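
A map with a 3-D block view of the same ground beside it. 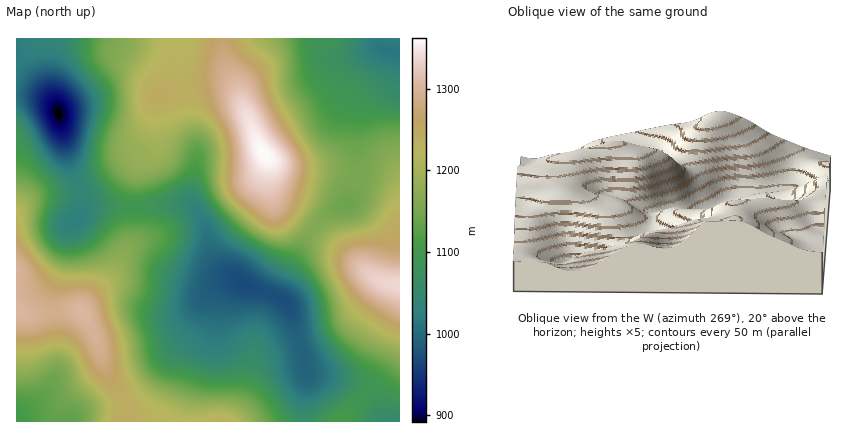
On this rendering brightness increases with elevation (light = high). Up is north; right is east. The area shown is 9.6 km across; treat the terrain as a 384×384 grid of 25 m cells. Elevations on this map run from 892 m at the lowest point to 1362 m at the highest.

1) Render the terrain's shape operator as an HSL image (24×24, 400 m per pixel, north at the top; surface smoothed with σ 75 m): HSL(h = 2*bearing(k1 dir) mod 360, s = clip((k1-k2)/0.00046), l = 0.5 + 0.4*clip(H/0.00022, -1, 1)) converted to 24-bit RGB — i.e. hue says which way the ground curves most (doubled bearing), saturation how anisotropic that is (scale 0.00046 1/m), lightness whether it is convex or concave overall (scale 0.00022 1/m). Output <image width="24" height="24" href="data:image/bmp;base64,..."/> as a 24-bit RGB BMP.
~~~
<image width="24" height="24" href="data:image/bmp;base64,Qk32BgAAAAAAADYAAAAoAAAAGAAAABgAAAABABgAAAAAAMAGAAATCwAAEwsAAAAAAAAAAAAAYX5rfJF2rXx2Oz5mGTs2uMwu4+JvgqB2cIisfrLDW53HU5DJrcjM1q3CwIW4hoKdbH+bIjOWKDeu0J3J6abCzXWjXkKBgGB8UoM9QYxNmlySszKOUC9Ga9YamPNqZNKlYcHZgZ/FY4KpS52mcZqEu2d0yHSCrIOCbnmELTRZKEBOgINT01lq52+QtEC2klaGfaVmMplMJkpaoiedxGqfsfOqkPqjUuKoMJajbVKElG9pWG9eYlpKkWVGxIdMvYdThV9RQC5MNDFDUFMxeVcn2nkgkjpNl0xpsaF5hZRQEh0hIR82yNaP3v3OdudxPZI/ITArM0MwlItMaFlPW05PhmBPw4pHvphVjmRcRzFkVjNiYCw2d1AlxaYld2ZEb4pfrZtcp3NcJSpaHGN2oPGX5PvQncSOXGCENjlgN11fdn5OamFRUltYd2NhuqSDurCSlG6bUyeAYxZsjh1Lt6hQobl8j318eJhfnKa9oZXDMjDSJ6DRmfad1ffLlbW8ek2wXTyRR0yCaHCLemqRXmqIXYmTrLGRvKuUhF6YTRaCXAKH1mO609u8haWTmGmHpXNwmafMlYrOak/dfprQwPK6qOl+b1hBWSUpWT80Q2pJR31uaV+AdnCJXY6LgaF6uKSOiEqONRFTNA1cx4SR5tC2o15xi2hpjamPeJqHaZGlSGbQqLLb7eve2Yl6cCZGdkVGX5N9WpJ7PGleRV1Zd5BlXYltaI1XomM6XRkjJQ4iHBMhubtA4apatWNahbSJhMCtfqVmVM+cG7rqeKTO3LbG9m+52lXEkqKzaYCghGeGU1xxRW51Zo9dc21SYTUpaBwNWh0TLRksKD1OfrVgxMGKtdrCwO3un8DmpeTEivrnAnnrQDqqwU166Dd34XaJvYFydUJPhnlKSnpiSmVzdWZVXzI3WiI0jC08oV5eNV+xG3/bisfW2e7q1vXqnt/kcYzGpfOvOdaIDRQzPSNNoTRs10Vw44uI2naMt1Cms6qLUJyNMERzhDNxbBw3RRQYhmIZZuEUDMSnDK3ufOLo0vLnyuDPoWl2aE9Gz/Q/QVAbFRUeFR4XTjw1tmtp17Wx36zZx53i3szikofFFxKCdQd6rAFXnyda1tWMsP+jALp/AKCXR+u+iNWtuHKd3ix0mkxY96ldZ0UlExggFCkcFzgjZaA0tc5PsqJatHByy5CYzWKqKQAzMwAmqiEtjMa02vHi4/DbOsqvAFA6BYIiO20fRComxjRMwX9/98PR6nnNFRiSLGCPKk9ibn4ro48BcnMASlsCeH4LXR0UMAAzmAeZyt68sPLPtu3E7ezUvZvDKX2bHWBMNEsnHTYlXoNExLB80KOS6rHdaT73RxHeahuGkDI/z4FHz7JmnKg+ZYooGTtDBQAzaG7t4Ovo1+jdocGI2tyAsLiBTmSbLT6BUGCHP3iKPIh5pbp2rcRdl8B7SCe6bgCrvwDLwnylvtLC0MTa2q3dvLHJGG+9ABVCO53Q3tWx36KMxauI2OG0oM+rPVq+Ki+gTm6hUWGTS32IgLdsrNxtXtRvDA1oLwBYzwvn5sPFwtWvloSevY2h2MG5PEyjAA4zMF5lw6BU5NCUzOzN2/Dny9joNyDuXR/WZ1KuXU6UZY6de7F7ofSVTcWEDAMwGAMwf0KT69jL4bSmmmReqaJf0KxuiTBYCQwqHDw0ir1G2Pm8uvm5jteRp4FvRCBhZzN/jGKhVlSthJWukqWkteWxdzZrFwMwEQopSIh1zcSO7HqA0mRos6Vtso5msDabHBB0J2mMat952f/Mp+2SeJ9di0VLRSZQQ0tjbX50XHyCb5+OiqauwnMdQgsaHgopEhshKnUgaYYy1F9B4KeTxraqmpOtdFLCJBjOQX7VsO3D3frRqdCHZWp+k0mScj2LTVFycmxeY4ZWRKRGVo5HllEaSxUqHAwnJjtDSoAtJFkea7dA09+0ysm7n5G0bEW1TDegWbi3n+OX2OucyL9UUmJETEBggUmKd1GFenKHeqF/bI5nd25R0UeHiCqGLyByNE2PeYqaSr2EMu6UkNCQvaeMm3dzXUSKaVCjgLeVkNeI0M2e1oV/j25WLk9VRERndWKCf6GVhqqocnCmem2q1E+ZtFTOKDTVHkPTkqTMvuTYUNW7XpJxuoVpqY52RVOEWluTrMOMg9t2dquIzo2r1pW4QDyXODJjeX9UZrBEUo5Ma1NOdlhClXKOmYexQk3CKkS3gLa8ws2hgmFkXWVTq61hr7iARVWHVU+C0diIqdtnSHFEindMzIZdgD6HUydvrYZblLpJSW09TjA6fVY7"/>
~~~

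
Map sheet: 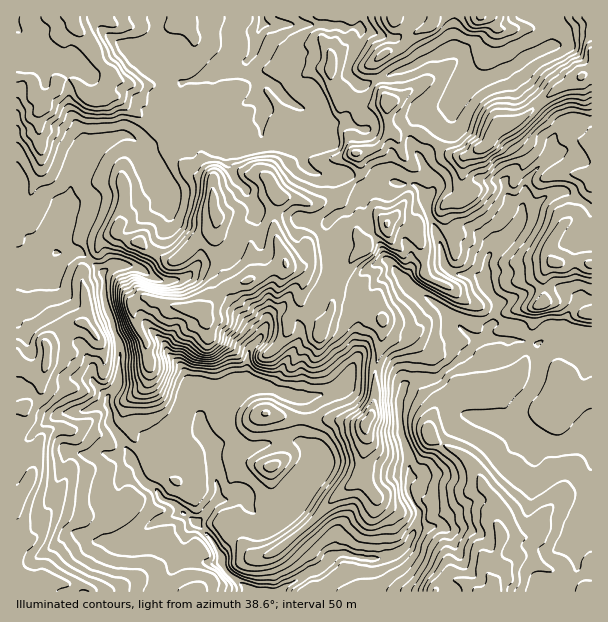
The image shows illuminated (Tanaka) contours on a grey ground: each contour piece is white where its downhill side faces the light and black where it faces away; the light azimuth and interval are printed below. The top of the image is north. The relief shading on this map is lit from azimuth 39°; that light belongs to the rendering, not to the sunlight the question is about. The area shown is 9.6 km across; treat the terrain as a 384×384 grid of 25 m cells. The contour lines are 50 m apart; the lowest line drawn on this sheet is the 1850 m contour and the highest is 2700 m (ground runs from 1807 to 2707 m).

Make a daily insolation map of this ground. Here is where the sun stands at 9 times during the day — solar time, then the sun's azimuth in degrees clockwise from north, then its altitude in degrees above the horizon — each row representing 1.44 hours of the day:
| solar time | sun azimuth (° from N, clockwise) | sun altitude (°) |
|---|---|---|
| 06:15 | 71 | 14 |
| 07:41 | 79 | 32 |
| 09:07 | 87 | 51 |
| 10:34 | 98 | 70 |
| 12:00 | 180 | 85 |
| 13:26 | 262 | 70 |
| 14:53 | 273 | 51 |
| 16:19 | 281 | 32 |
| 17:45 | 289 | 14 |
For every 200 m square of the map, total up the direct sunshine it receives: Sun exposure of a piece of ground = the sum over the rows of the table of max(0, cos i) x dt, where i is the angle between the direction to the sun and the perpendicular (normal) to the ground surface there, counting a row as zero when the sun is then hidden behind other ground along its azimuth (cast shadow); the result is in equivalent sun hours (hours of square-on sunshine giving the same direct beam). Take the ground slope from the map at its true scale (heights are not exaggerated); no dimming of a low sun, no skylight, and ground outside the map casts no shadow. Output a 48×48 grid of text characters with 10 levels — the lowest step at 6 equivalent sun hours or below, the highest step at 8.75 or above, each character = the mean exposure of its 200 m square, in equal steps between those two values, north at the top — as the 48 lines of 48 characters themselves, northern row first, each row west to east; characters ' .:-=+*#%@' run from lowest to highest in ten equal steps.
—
@%%%@%%%%@@@@@@@@@@%####******+%%@%**+-+##@@@%*%
@%%%%%#*=*#%%#%@@@@%%@@@%#%%##**%#--+-:+++*#%%##
@@%%%#%*##%@@%%%@@@%%@@@%%@@###%#+*#%%%###%@%%*+
@@@@@%%%*%@@@@@%%%%@@@@@%#%#*#*=+#%@@@@%%@@@#+=*
@@@@@@@@**%@@@%%@@@@@@%@%##**==*%%@@@@@@@@@%**#@
%@@@%@@@###@@@@@@@@@@@@%#*%%%##%%@%%@@@@@@%##%%*
#@@#+#@@%*##%@@@@@@@@@@%#*#@%##%%##%@@@%%%#*#-:=
*%%+-:-=-*%%@@@@@@@@@@@@%#*#%#***%%@@@#*###*...:
*#+++-..--#@@@@@@@@@@@@@@%*###+#%%@@@%*#@%*:=+*+
*####***###%@@@@@@@@@@@@@@#%%%#%%@@@%#+%#=:-*###
+##*%#%@@@%%@@@@@@@@@@@@@%#*###*#*%%*+*#--+##**%
#+*#%%%@@@@%%@@@@@%#*#@@@%*=*++*#%%%*#=.:=*####%
##*%%%@@@@@%%%@#=*###*#@%#*==****##*++--=+***%@@
%##%%@@%%%@@%##+#***%##%@@@@%%%%#*####*+**++***%
@%#%%%%##%%%%%*=%####%##%@@@%@@@%###%@#**+=++*##
@%%%@%%%#%@#%%*+%%%%##**%%%%@@@%##**#*=*###%%%%#
@%%@@@%#%@%#%%+*%%%@%%#**#%@@#%%##-=--+##%###@@@
%%%@@%%*%%%###+#%#%@@%#%@@@@%#**#%=+%########@%@
@%%%%%%*#%%##*#%%%@@%%#%%%@%%#-**#+=%%##%%%#%%@@
%@@%#**-. -%##%#%@@@@%#%%#%@%+ .***=####%%##@@@@
%%@@%#=-==.-**=*%@@@@%%#%#%%+-=.:*#++*##%%%#%%%%
@@@@%%+*+--+.:*#%@%@%#**##%%#%#+:=%*+*##%%%#=:-:
@@@@%%+--=. -==+@%#+---**%%%@%%++: +*####**###**
@@@@%%: .*%*++*@@#+--:=##@@%@@%##*+.-##**###%%#%
@@@@@%.  =**##%@%*++-=##@@%%%@@#%%%#=-+*#*=  -*@
@@@@@%=  :*===#%#++==:%%%@#%##%#%%%%%%**#*+++=:.
@#%@%**   *-.==#*----:#*##*+=+##%%#%@@%%%%##%@@@
%#%%@#*:  +=  .-:.=. +=++===--#**#%%%%@@@@@@@@@@
@%%#%*+= :+*      . .--++-=-==*=+*%##@@@@@@%@@@@
@%#*#++= -+*::   ::.  ---=++=**++++#%@@@@@%%@@@@
@%#%%*=..=+=-++*+***++-==++#**+**#%%@@@@@@%@@@@@
@@##**-=+*=-=*#%#%%#%%%%%#%%*+=++#@@@@@%%%%@@@@@
@#+==++++=:-+#%%%###%##@@%##=*=+-*@@%@@@@@@@@@@@
%######*#####%%%%%####%%@%%#+#-=.*@%@@@@@@@@@@@@
%#%#%%##*%%%%@@@%%#*++##******=-.=%%@@@@@@@@@@@@
@@**+*#%##@@@@@@@@%#%%%###++**+-:.+%@@@@@@@@@@@@
@@*####%%#%@@@@@%@@@%%%*#%*+##*+-::+#@%@@@@@@@@@
@@*%#%@@%%#@@@@@%%%##%*+#%#*%%#*++***%%%@@@@@@@@
@##%%%%%@%**%@@@#%%#++*##%*#%%##+*#%#%@%%@@@@@@@
%*%%%%%@@@#++#%@##%%%#%%%**##%%*+*%##%%@%@@@@@@@
%#%%%%%@@@%#+=*#*%@@@@@%#**=+##*++%%##%@@%@@@@%@
%%@#%%@@@%%%#*=+#@@@@@%#**:-*#+#*-*%##%@@%@@@%%@
%@%*##%%%%%@@%#**@@@@@#**-+++==*==*####%@%@@%%%@
@@*#%%%%%@@@@@@+-#@@@##+=****+**=+####%%@%@%#%@@
%##%%%@@@@@@@@@%--#@%%++#*+====+*##%##%@@@%%%@@@
%@@%%@@@@@@@@@@#-:*#+==*=+=###%#####%%%@@%%@@@@@
@@@%%%%%@@@@@@@@+   :=--++%@@@@%%#*%@%%@@#%%@%@@
@@@%%%@@@%%@@@@@%*=:.:++%@@@@@@%%**@%%@@%#%%%%@@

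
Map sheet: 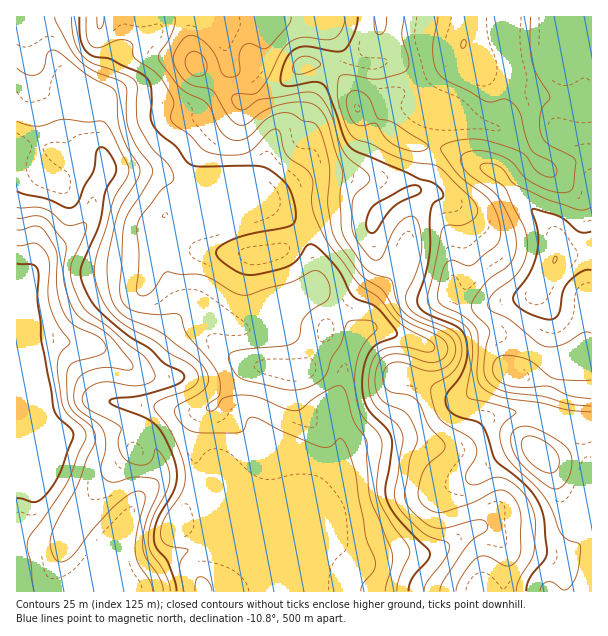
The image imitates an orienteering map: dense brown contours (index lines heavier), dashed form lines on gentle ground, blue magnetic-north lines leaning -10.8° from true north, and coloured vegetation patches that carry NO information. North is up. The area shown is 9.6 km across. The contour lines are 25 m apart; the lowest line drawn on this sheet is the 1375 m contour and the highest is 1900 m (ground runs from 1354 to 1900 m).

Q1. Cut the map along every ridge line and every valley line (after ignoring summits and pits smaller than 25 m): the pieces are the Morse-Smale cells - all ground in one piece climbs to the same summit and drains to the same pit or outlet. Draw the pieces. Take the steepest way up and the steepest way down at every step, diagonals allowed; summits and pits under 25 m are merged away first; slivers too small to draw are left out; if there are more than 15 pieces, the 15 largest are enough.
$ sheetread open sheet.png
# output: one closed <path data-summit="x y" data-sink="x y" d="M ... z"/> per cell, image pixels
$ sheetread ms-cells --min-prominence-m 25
<path data-summit="555 260" data-sink="17 309" d="M591 16l-393 0 25 22 6 28-24 35-8 8-5 1-34-7-59 1-2-3 0-5 9-15 9-24 13-11 22-9 7-7 1-14-142 1 1 575 575-1-1-55-4 0-12 12-11 6-18 0-37-6-20-18-6-2-7 0-29 18-16 7-39 0-24 7-9-1-20-13-21-8-21 0-21 9-6-1 24-10 8-8 10-15 6-19 18-21 4-17 7-8 40-8 29 0 28 8 12 0 9-4 11-15 13-11 23-6 21 2 31 10 28 1z"/><path data-summit="540 453" data-sink="17 309" d="M524 412l-23 2-12 4-13 11-11 15-9 4-12 0-28-8-29 0-40 8-7 8-4 17-18 21-6 19-10 15-8 8-24 10 6 1 21-9 21 0 21 8 20 13 9 1 24-7 39 0 16-7 29-18 7 0 14 8 12 12 37 6 18 0 6-2 17-16 5 0 0-110-28-2z"/><path data-summit="197 65" data-sink="17 309" d="M197 16l-38 0-2 14-7 7-22 9-13 11-9 24-9 15 1 8 60-1 28 7 11-1 27-34 5-9-6-28z"/>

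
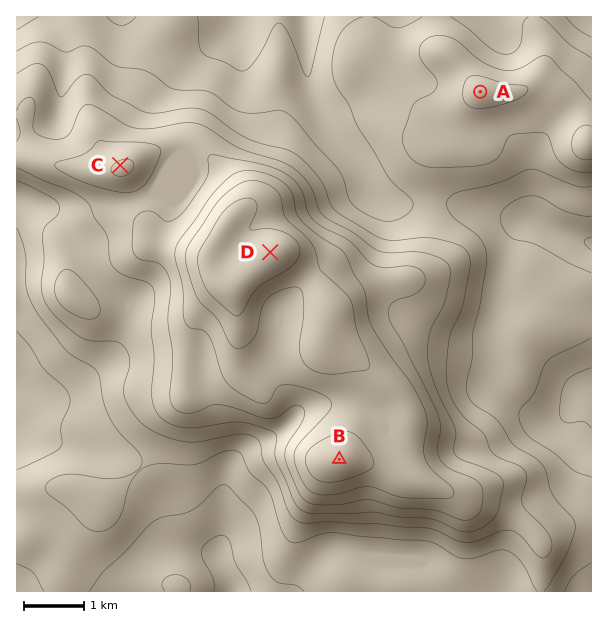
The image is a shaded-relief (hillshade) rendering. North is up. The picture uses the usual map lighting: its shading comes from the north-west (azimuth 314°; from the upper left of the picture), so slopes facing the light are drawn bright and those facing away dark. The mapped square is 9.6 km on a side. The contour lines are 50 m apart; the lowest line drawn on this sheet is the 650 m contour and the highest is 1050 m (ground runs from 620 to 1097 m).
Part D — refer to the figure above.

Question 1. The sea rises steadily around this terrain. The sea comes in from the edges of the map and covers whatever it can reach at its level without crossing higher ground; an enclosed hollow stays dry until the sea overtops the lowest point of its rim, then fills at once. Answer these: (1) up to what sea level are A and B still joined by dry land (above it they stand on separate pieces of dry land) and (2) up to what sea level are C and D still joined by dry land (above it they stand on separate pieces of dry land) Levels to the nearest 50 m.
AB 750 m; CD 900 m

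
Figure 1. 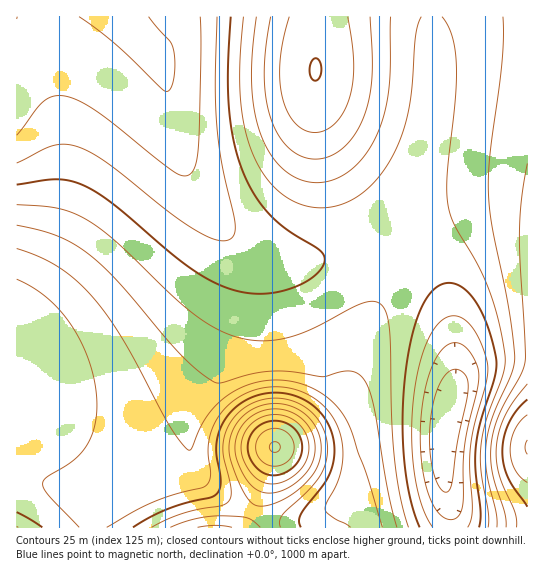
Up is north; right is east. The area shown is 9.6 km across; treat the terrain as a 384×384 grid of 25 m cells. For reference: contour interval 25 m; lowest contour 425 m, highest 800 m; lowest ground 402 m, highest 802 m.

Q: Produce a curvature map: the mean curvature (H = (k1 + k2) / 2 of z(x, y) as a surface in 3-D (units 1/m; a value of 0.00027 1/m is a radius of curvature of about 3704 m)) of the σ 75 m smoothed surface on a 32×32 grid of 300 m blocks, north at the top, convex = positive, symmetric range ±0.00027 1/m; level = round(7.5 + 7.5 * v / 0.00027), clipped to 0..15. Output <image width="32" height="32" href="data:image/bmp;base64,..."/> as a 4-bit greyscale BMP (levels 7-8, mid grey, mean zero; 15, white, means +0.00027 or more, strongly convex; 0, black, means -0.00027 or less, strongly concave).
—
<image width="32" height="32" href="data:image/bmp;base64,Qk12AgAAAAAAAHYAAAAoAAAAIAAAACAAAAABAAQAAAAAAAACAAATCwAAEwsAABAAAAAAAAAAAAAAABEREQAiIiIAMzMzAERERABVVVUAZmZmAHd3dwCIiIgAmZmZAKqqqgC7u7sAzMzMAN3d3QDu7u4A////AGZmZFVniZdVREaJmYZCNXdmZ3dUVmdEVmUzeZmFITeZZ3d3dlRTJYqoZFmZhRFYu3d3eIh2USe97KZImYUBat14iIiIh2Nq///IV5mFAmvuiIiIiIdje///2FaZhQFa74iIiIiIc2rv/7dHmYYASd6IiIiIiHRHrNuFSJmGIDe8iIiIiIh2NGiHU2mZhkAlmoiIiIiId2Q0QzaJmYdTJHiIiIiIh3d3ZVV4iJmHVERniIiIiId3d3d3eIiZh1VWeIiIiIiHd3d3d3iImYdlVoiIiIiIh3d3d3d4iImHZmeIiIiIiHd3d3d3d4iIiHZniIiIiIh3d3d3d3d4iIh2Z4iIiIiId3d3Znd3d4iId3eIiIiIh3d3dmd3d3d4iHd3iIiIiId3d2Z3d3d3d4h3d4iIiIiHd3Znd3iHd3d4d3eIeIiIh3d2Z3iIiHd3Z3d3iHiIiHd3Zmd4iIiHd2d3d4h4iIh3d2Z3iImYiHdmd3iIeIiId3Zmd4iZmYh3Znd4iIiIh3d2ZneJmZmYh2Z3eIiIiId3dmZ3iZmZmIdmZ3iIiIiHd3Zmd4maqZiHdmd3iIiId3d2ZneJmqmYh3Znd3iIiHd3dmZ3iZmpmIdmZ3d4iIh3d3Zmd4mZmZiHZmd3d4iHd3d3ZneJmZmYd2Znd3eIh3d3d2Z3iJmZiHdmZ3d3"/>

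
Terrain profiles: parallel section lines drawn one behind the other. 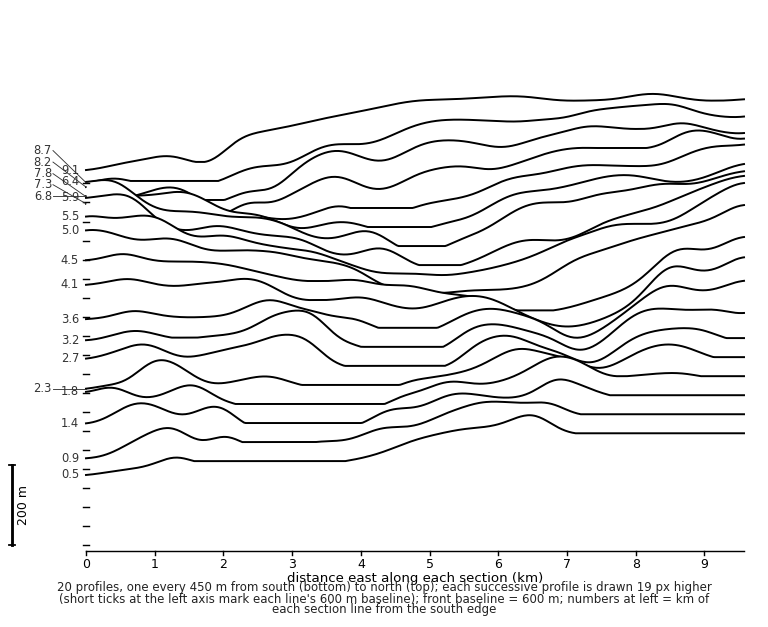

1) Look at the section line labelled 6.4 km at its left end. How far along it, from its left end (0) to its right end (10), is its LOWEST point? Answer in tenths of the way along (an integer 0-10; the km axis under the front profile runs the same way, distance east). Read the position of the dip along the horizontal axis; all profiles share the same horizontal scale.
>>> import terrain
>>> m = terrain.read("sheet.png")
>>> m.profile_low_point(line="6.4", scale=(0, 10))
5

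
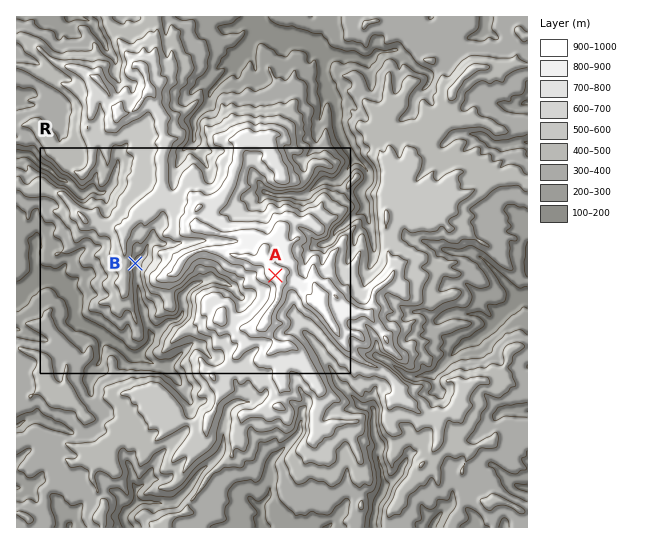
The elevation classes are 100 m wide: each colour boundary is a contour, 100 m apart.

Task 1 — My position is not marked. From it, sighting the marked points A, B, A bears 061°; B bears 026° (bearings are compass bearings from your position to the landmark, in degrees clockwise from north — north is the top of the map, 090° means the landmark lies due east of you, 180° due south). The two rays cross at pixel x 75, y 386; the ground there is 380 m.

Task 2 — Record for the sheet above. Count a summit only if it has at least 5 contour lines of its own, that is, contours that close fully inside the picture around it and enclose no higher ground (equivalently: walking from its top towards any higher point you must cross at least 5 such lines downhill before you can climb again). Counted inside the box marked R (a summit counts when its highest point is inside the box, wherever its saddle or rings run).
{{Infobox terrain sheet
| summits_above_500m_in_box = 1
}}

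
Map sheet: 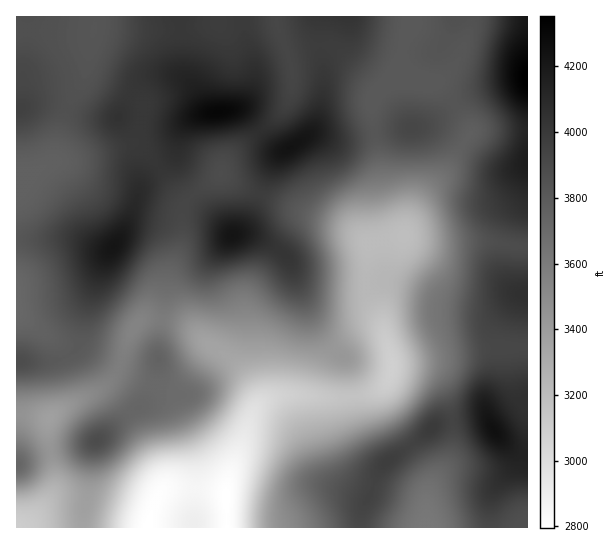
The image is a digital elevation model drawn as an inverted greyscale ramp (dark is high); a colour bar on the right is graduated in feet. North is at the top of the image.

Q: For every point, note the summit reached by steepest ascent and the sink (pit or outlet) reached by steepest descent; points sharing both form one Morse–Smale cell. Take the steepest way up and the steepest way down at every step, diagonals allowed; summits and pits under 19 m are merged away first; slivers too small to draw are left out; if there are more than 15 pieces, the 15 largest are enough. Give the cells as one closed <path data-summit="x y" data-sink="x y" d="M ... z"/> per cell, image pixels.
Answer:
<path data-summit="218 113" data-sink="226 498" d="M410 16l-315 0-8 54-19 39 27 8 32 0 32 7 16 0 18-7-10 10-10 28-14 12 22 32 2 8 7-10 31-23 3-11 11-12 46-38 11-22 0-22-5-17 2 1 28-8 13 0 32 26 19 18 19-14 1-24 10-26z"/><path data-summit="233 235" data-sink="226 498" d="M222 175l-24 16-15 16-2 38-12 32 2 24 36 43 20 12 16 15 12 20 2 16 6-6 15-5 33 0 8-6 6-24 10-16-19-23-24-60 11 12 14 4 49 2 3-42-23-16-37-12-47-19-24-11z"/><path data-summit="527 78" data-sink="226 498" d="M527 16l-116 1 0 8-10 26-1 24 17 6 16 2 8 4 22 28 8 19-24 37-16 16-12 16-14 27-1 5 2 2 25 6 60-2 26 6 11-1z"/><path data-summit="97 441" data-sink="226 498" d="M157 319l-15 1-9 9-6 13-7 23 14 6 12 1 4-1 8-11-1 13-4 13-9 17-21 14-30 29-5 49-5 22 0 11 64 0 2-11 8-20 8-8 5-1 23 0 34 5 2-19 27-68-1-15-12-20-16-15-20-12-20-17z"/><path data-summit="290 147" data-sink="226 498" d="M330 45l-20 2-22 7 4 15 0 22-5 14-16 18-43 35-5 8-2 8 17 11 24 11 47 19 37 12 21 16 36-7-10-17-12-36-1-21-8-41 0-19 8-13-38-36z"/><path data-summit="494 430" data-sink="226 498" d="M299 395l-30 4-10 5-6 7-26 74-2 14 2 29 133-1 3-20 9-16 8-22 5-6-3 0-9-9-12-21-6-20-2-16-35 0z"/><path data-summit="494 430" data-sink="426 527" d="M485 417l-12 0-36 7-22 19-26 17-9 9-8 22-9 16-3 20 167 1 1-71-18-9-13-13-8-14z"/><path data-summit="114 246" data-sink="226 498" d="M158 168l-15 14-12 35-11 21-13 17-7 14-17 54 0 23 15 10 21 9 10-30 4-6 12-10 32 4 20 10-22-26-6-10 0-20 10-23 4-17 0-35z"/><path data-summit="114 246" data-sink="17 183" d="M137 144l-8 0-55 16-19 1-38 20-1 57 18 2 37-1 30 10 12-1 18-31 12-35 14-13-4-8z"/><path data-summit="527 294" data-sink="226 498" d="M405 236l-36 7-2 22 0 20 15-4 12 0 32 11 17 9 30 6 14 0 23-11 11-1-9 10-13 24-3 17 2 2 30-1-1-100-10 0-26-6-60 2-18-3z"/><path data-summit="494 430" data-sink="391 369" d="M497 348l-44 4-59 11-3 14-9 11-11 5-18 5 6 28 14 28 9 9 4 0 29-20 22-19 36-7 14 2-2-17 12-31z"/><path data-summit="411 127" data-sink="226 498" d="M401 76l-15 8-13 14-1 23 8 41 3 28 10 29 10 16 16-32 12-16 16-16 24-40-11-20-19-24-8-4-16-2z"/><path data-summit="114 246" data-sink="17 310" d="M71 239l-55 0 0 75 39 27 11 15 4-1 9-10 5-30 7-21 9-25 11-19-10-1z"/><path data-summit="527 294" data-sink="391 369" d="M394 281l-12 0-15 5 2 13 14 23 10 42 60-12 44-4 2-19 16-28 6-6-11 1-23 11-14 0-30-6-17-9z"/><path data-summit="21 109" data-sink="226 498" d="M94 16l-78 1 1 92 18-6 15 0 18 4 19-37 8-43z"/>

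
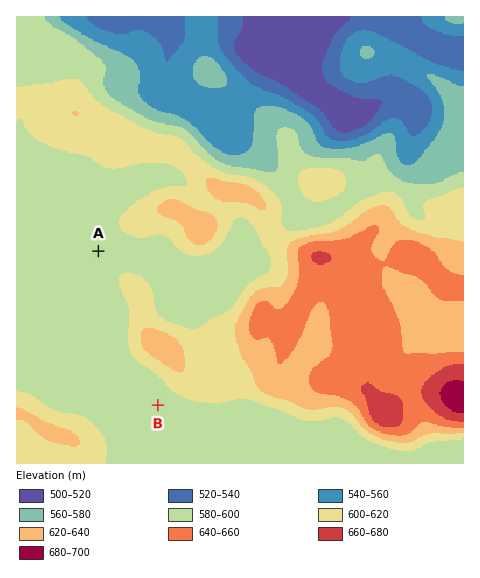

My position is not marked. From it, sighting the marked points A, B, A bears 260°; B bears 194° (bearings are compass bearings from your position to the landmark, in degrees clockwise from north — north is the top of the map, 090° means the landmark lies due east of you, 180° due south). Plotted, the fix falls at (201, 233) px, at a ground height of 635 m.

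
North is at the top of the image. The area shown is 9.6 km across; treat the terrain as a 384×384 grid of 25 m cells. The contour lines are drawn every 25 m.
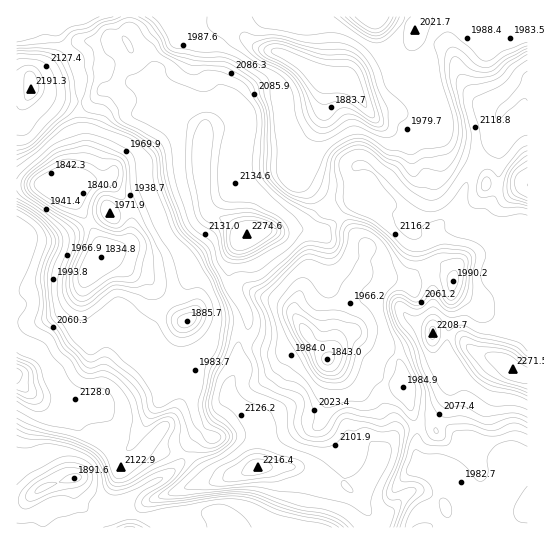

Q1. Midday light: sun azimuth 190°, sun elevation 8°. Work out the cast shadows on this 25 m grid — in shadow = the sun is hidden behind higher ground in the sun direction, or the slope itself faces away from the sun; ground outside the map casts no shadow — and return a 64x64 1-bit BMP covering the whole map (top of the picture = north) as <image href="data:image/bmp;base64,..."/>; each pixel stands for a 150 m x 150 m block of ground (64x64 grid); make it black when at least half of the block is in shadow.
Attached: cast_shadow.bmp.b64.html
<image width="64" height="64" href="data:image/bmp;base64,Qk0+AgAAAAAAAD4AAAAoAAAAQAAAAEAAAAABAAEAAAAAAAACAAATCwAAEwsAAAIAAAAAAAAA////AAAAAAAAH4AAAAAAAAAPAAAAAAAAAAYAAAAAAAB4AAAAAAMAAD4A4AAAAwAAH4B4AAAA4AABADwAAADgAAAAHiAAAGAAAAAH//AAAAAAAAP/8AAAAAAAAf/+AAAAAAAB4z8EAAAAAMGAHx8AAAAA8AAef8AAAAD4AAL/wAAAAHgAAP+AAAAAeAPg+YAAAAc4A/nwAAAA/xAB/8AAAED/AAH/gAAA4f8AQM+AAAPj/gBAD4AAB+f8AAAfAAB/5/gMADwAAP9/gB4AOAAB/38AHgBwAAn/H4AGAWAAH/8PwAADAAB//g/gAAcAAf+AD/8AAAAB/wAH/wAAAAH/AAP/AAAAAc8AAf4AAAAABgAAHgAAAAAAAAAMAAAAAAAAAAAAAAAAAAAMAAAAAAAAAB8AAADAAAAAf4AAH8cAAAD/gAB/3wAAB/+IAH/8ABAH/zgAP/wAeCf/OAAf/ADgJ384AA/4AOADfhgAA/gDwAF8AAAD8AfAAAAAAAHgj9gAAAAAAeH/3AAAAAAA4f/AAAAAAADH/4AAAAAAAM//AAAAAAEAD/8AAAAAAYMP/gAAAAAABw78AAAAAAAHHfgAAAAAAA88eABwAAAEP3hwAPhmAAf/+AAA+PwAP//wAAD//AB///AAAf/8AH//wAAB//2A//4AAAAH//D++AAAAAN9//hgAAAAAQ=="/>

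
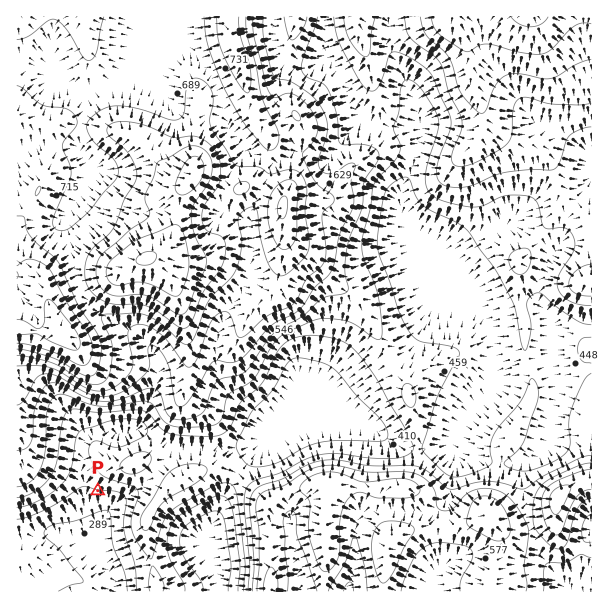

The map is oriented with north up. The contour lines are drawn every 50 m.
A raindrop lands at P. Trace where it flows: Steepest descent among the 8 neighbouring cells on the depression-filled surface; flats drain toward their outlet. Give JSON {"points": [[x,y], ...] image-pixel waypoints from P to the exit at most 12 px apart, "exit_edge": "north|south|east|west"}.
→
{"points": [[98, 491], [98, 503], [98, 515], [98, 527], [92, 539], [90, 551], [101, 563], [111, 575], [114, 587], [114, 591]], "exit_edge": "south"}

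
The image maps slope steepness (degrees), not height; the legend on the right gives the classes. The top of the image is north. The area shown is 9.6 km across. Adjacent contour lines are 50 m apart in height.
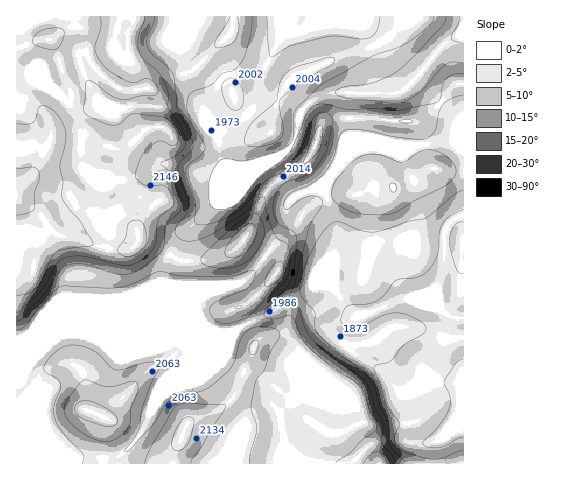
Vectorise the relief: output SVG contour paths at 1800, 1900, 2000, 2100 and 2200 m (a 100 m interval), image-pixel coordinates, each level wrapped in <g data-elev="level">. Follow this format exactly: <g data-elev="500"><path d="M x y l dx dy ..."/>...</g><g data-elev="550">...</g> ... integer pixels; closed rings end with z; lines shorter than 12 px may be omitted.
<g data-elev="1800"><path d="M463 437l-4 1-13 8-7 2-11-1-5-3 16-18 9-14 2-13-6-15 0-3 11-17 8-5"/></g><g data-elev="1900"><path d="M406 463l-17-19-1-21-8-16-6-19-4-9-9-10-34-26-10-11-3-7 1-13-10-11-5-8 1-15 5-15 12-23 7-10 8-7 8-1 24 10 14-1 30-10 17-3 29-24 8-4"/><path d="M463 63l-10-1-7 2-24 26-13 9-9 4-8 0-43-4-9-3-4-2 1-4 4-2 30-5 25-11 16-14 29-31 4-6 1-4"/></g><g data-elev="2000"><path d="M336 463l1-2 13-8 11-12 13-9 2-4 0-7-7-12-5-17-7-9-23-14-25-22-7-10-10-21-5-1-9 3-7 1-5-1-2-4 4-8 22-23 3-10 4-24 0-11-3-6-13-6-6-9-2-9 2-11 4-8 5-5 24-10 13-14 7-16 5-22-2-6-8-4-8 3-4 7-10 26-4 8-14 15-20 12-24 27-15 9-15 5-10 1-4-2-1-2 1-20-8-22-1-8 3-7 14-11 2-7-11-18-6-13-1-7 1-10 5-7 17-6 12-11 10-3 9-8 4-8 5-16 2-22"/><path d="M390 463l-5-8-8-3-7 3-7 8"/><path d="M392 192l3 0 2-3-1-3-3-3-2 0-1 3z"/><path d="M248 146l8 1 11-2 8-2 5-4 3-9-3-21-1-8 20-17 33-20 3-3-1-2-7-2-27 9-8 3-6 4-6 10-3 18-22 19-6 7-5 13 1 4z"/><path d="M403 123l7 0 2-1-5-3-8 3z"/><path d="M233 110l5 0 4-3 1-12-4-11-4-5-5-1-7 5-1 6 5 15z"/></g><g data-elev="2100"><path d="M191 463l1-4 10-13 9-16 13-19 1-6-38-2-11 3-4 5-20 34-8 18"/><path d="M101 441l8 0 7-2 7-5 5-7 2-6 1-14 7-17 0-5-2-3-5-1-22 6-25-7-4 4-13 16-3 11 5 10 14 12z"/><path d="M250 354l3 1 4-4 2-7-2-4-4 1-3 4-1 4z"/><path d="M17 321l7-4 21-24 15-22 7-6 7-1 10 0 27 9 11 1 10-1 9-4 20-18 3-7 2-19 15-16 1-9-9-21-5-8-7-7 20-12 4-6 0-7-5-14-12-17 0-14-5-16-6-8-13-11-5-7-1-13 7-22"/><path d="M235 308l4 0 3-2-4 0z"/><path d="M265 286l2 1 4-2 10-8 3-8-3-7-4 0-6 7-6 10z"/><path d="M213 267l12 1 11-1 9-5 8-6 8-12 3-9-1-11-5-10-6 0-14 9-35 32-2 4 1 4z"/></g><g data-elev="2200"><path d="M17 296l12-3 9-6 5-9 9-21 3-5 16-4 19-2 2-1 1-2-13-23-10-10-8-13 1-15-3-17 5-19 1-12-2-7-5-10-7-8-10-3-3 2-3 10-3 5-6 1-10 0"/><path d="M123 256l7 0 6-1 9-10 2-6-1-6-2-8-4-4-7-1-5 4-2 13-9 13 2 3z"/><path d="M49 49l6 1 5-4 4-11-1-6-7-1-10 1-7 3-5 4-2 5 2 3z"/></g>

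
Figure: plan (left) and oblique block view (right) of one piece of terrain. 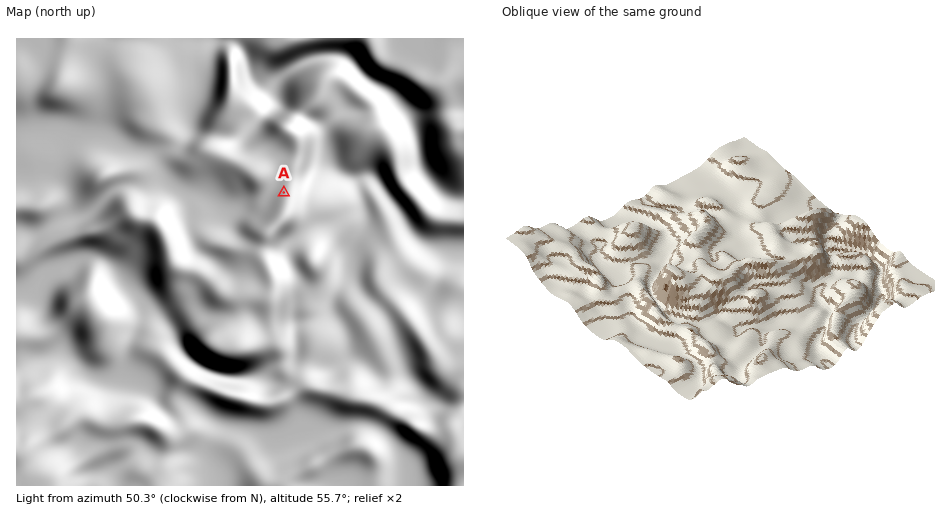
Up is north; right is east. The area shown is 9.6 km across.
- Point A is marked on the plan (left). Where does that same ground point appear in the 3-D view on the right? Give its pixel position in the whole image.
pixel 781 261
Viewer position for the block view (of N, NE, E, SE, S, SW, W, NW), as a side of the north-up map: SE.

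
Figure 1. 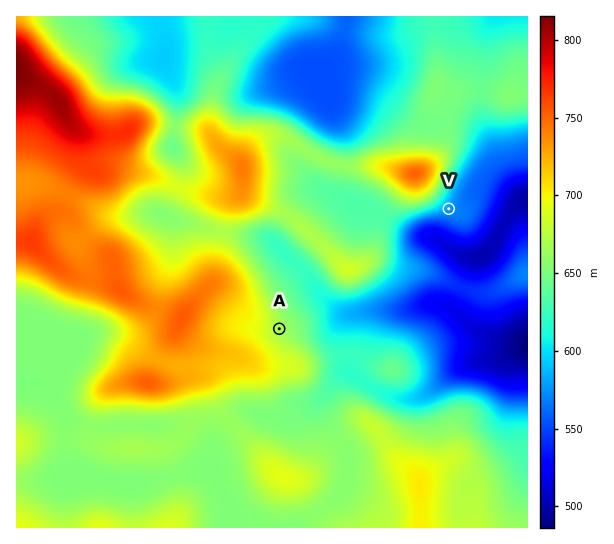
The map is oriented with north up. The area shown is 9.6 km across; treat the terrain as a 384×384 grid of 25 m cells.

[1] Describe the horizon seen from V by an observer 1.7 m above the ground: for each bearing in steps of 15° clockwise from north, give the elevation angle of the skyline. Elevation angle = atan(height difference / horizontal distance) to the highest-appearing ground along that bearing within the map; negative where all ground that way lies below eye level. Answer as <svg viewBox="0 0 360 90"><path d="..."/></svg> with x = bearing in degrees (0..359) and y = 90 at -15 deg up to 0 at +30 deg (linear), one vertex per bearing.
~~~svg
<svg viewBox="0 0 360 90"><path d="M0 49l15 7 15 0 15 4 15 2 15 2 15 0 15 0 15-2 15-1 15 1 15-3 15-2 15 0 15 1 15-1 15-3 15 1 15-5 15-8 15-5 15-2 15 2 15 5"/></svg>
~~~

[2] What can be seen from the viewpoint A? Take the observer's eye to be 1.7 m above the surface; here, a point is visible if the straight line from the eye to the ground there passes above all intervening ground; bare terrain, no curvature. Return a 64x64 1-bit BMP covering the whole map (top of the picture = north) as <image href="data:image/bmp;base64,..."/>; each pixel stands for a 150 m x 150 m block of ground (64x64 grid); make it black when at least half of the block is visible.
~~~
<image width="64" height="64" href="data:image/bmp;base64,Qk0+AgAAAAAAAD4AAAAoAAAAQAAAAEAAAAABAAEAAAAAAAACAAATCwAAEwsAAAIAAAAAAAAA////AAAAAAAAAAAAAAAAAAAAAAAAAAAAAAAAAAAAAAAAAAAAAAAAAAAAAAAAAAAAAAAAAAAAQAAAAAAAAADgAAAAAAAAAOAAAAAAAAAB/AAAAAAAAAH+AAAAAAAAAP8AAAAAAAAA/wAAAAAAAAH/AAAAAAAAH/8AAAAAAAAf/wAAAAAAAAmHgAAAAAAAAAAAAAAAAAAAAAAAAAAAAA4AAAAAAAAAHgAAAAAAAAA/AAAAAAABcH8AAAAAAAfwfwAAAAAAA/B/AAAAAAAB8B+AAAAAAAHwBHB/AAAAAeAAAf0AAAAAAAAD/QAAAAAAfgf/AAAAAAH/n/8AAAAYB////wAAAAAf4Hg/AAAAAB+AAB8AAAAAHwAADwAAAAA+AAAHAAAAADwAAAcAAAAAeAAAAwAAAADwAAADAAAAD+AAAAAAAAA/wAAAAAAAAH8AAAAAAAAADwAAAAAAAAAHAADgAAAAAA+AA+AAAAAABwAPgAAAAAAAABgAAAAAAAAAAAAAAAAAAAAAAAAAAAAAQAAAAAAAAAAAAAAAAAAAAAAAAAAAAAAAAAAAAAAAAAAAAAAAAAAAAAAAAAAAAAAAAAAAAAAAAAAAAAAAAAAAAAAAAAAAAAAAAAAAAAAAAAAAAAAAAAAAAAAAAAAAAAAAAAAAAAAAAAAAAAAAAAAAAAAAAAAAAAAAAAAAAA=="/>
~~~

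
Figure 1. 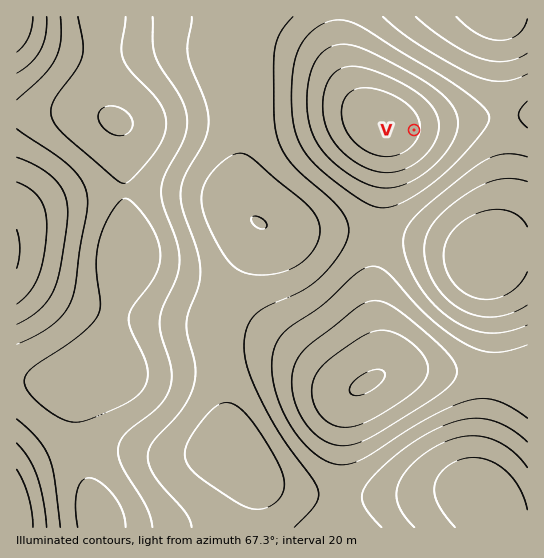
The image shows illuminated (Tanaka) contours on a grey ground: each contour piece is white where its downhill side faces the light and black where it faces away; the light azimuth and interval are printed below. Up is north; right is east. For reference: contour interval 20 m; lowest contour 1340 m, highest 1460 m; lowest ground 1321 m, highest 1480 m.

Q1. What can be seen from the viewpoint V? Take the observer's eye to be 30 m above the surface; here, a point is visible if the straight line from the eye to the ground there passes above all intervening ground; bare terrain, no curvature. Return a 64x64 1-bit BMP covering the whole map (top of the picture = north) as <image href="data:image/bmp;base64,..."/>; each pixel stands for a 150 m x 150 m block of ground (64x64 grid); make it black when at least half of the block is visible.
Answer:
<image width="64" height="64" href="data:image/bmp;base64,Qk0+AgAAAAAAAD4AAAAoAAAAQAAAAEAAAAABAAEAAAAAAAACAAATCwAAEwsAAAIAAAAAAAAA////AAAAAAAAP/+AAAAAAAB//4AAAAAAAH//gAAAAAAAf/+AAAAAAAD//wAAAAAAAP//AAAAAAAB//8AAAAAAAH//wAAAAAAAf/+AAAAAAAB//4AAAAAAAH//gAAAAAAAP//AAAAAAAAf/8AAAAAAAAH/wAAAAAAAAP/gAAAAAAAA/+AAAAAAAAH/8AAAAABAB//wAfwAA8H///gD/4Af////+A/////////8H/////////5////////////////D/////////8D/////////wD/////////AD////////8AH////////wAP////////AAf///////8AB////////wAH////////AAf///////8AB////////wAH////////AAf///////8AB//wB////wAH/8AB////AAf/gAB///8AD/8AAD///wAP/gAAD///AA/8AAAH//8AD/wAAAP//wAP/AAAA///AA/8AAAD//8AD/wAAAP//wAP/AAAB///AA/8AAAH//8AD/wAAA///wAP+AAAD///AB/4AAAP//8AH/gAAA///wA/+AAAD///AD/wAAAP//8AP/AAAA///wA/4AAAD///AD/gAAAP//8AP+AAAB///wA/wAAAP///AD/AAAB///8AP8AAAH///wA/4AAA////AD/gAAD///8AP/AAAf///w=="/>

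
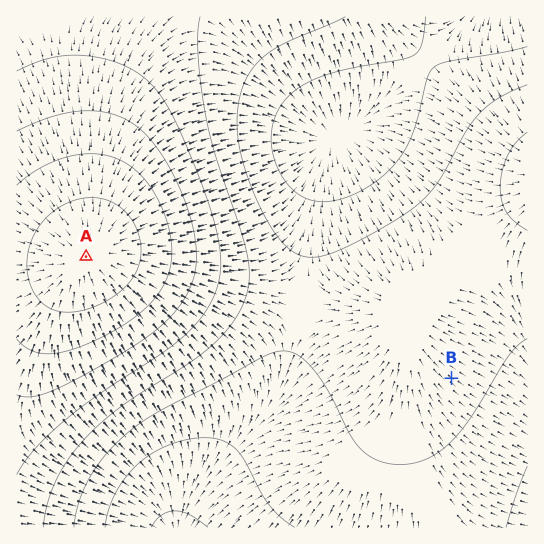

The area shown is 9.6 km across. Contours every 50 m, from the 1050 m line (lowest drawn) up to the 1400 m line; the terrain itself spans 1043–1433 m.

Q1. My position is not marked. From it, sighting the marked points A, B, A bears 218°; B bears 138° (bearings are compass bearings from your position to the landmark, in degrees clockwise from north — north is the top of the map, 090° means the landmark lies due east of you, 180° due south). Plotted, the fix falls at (205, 104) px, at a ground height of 1200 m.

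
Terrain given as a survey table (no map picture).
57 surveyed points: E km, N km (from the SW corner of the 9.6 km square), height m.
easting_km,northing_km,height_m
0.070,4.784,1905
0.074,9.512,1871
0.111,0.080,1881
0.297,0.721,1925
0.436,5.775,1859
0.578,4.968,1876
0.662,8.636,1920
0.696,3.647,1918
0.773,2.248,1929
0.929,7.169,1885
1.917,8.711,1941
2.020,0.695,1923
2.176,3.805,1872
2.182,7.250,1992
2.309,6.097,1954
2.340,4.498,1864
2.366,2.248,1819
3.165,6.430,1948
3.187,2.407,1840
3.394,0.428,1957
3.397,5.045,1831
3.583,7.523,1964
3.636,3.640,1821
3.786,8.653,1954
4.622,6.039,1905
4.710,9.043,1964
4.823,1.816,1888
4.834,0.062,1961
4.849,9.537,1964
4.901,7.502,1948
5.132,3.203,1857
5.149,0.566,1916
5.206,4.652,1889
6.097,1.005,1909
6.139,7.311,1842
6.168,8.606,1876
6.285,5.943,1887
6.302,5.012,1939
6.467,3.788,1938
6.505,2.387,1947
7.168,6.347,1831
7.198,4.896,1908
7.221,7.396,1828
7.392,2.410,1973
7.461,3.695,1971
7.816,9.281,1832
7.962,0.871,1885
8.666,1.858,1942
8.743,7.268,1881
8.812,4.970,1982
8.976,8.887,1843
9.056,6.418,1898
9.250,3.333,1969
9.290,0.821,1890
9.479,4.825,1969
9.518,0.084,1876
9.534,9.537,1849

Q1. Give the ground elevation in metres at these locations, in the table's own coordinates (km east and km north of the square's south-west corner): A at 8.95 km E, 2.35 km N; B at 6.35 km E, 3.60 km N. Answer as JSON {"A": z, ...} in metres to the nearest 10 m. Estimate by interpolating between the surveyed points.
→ {"A": 1970, "B": 1930}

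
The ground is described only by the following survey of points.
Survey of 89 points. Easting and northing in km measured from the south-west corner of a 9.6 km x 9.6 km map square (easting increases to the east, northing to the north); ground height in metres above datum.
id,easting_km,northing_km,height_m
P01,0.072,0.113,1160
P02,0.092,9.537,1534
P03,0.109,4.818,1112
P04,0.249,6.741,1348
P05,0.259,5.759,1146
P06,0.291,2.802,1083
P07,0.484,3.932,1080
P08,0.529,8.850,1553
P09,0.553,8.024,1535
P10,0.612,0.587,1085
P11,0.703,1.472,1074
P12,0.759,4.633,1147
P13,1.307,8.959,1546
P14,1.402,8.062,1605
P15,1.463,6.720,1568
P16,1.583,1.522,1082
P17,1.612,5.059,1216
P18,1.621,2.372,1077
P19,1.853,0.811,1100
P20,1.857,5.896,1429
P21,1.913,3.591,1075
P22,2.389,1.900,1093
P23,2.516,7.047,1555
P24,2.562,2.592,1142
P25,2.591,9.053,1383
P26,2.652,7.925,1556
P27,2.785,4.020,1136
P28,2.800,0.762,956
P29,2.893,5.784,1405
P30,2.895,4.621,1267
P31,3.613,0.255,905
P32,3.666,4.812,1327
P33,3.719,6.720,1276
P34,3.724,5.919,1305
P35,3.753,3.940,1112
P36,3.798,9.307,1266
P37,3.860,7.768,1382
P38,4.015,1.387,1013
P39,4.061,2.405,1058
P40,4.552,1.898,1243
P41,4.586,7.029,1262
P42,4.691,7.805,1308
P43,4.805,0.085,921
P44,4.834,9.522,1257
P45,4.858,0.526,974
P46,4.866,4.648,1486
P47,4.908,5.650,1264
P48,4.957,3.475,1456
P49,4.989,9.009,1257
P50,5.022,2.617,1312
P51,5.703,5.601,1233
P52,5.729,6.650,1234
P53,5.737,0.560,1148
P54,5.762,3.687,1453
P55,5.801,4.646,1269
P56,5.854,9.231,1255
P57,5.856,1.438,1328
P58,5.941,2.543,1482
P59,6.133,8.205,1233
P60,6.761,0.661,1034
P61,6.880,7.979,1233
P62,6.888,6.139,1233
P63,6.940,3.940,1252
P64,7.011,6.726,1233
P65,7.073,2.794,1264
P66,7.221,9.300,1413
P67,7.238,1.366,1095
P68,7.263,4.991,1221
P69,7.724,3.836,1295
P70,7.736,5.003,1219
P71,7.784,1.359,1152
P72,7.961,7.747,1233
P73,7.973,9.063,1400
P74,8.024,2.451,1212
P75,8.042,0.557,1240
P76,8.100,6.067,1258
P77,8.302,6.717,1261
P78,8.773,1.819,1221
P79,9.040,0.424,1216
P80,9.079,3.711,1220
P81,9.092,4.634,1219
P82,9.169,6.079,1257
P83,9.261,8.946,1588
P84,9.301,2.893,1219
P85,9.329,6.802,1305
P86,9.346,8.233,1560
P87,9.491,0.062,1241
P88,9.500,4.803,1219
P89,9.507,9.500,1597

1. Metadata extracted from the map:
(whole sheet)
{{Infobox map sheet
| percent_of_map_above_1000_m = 96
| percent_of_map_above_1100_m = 82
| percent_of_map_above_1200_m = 72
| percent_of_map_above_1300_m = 32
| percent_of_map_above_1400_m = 21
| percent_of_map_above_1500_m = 10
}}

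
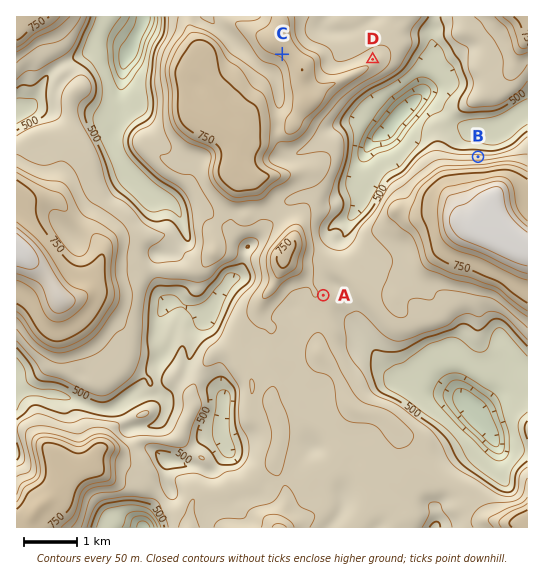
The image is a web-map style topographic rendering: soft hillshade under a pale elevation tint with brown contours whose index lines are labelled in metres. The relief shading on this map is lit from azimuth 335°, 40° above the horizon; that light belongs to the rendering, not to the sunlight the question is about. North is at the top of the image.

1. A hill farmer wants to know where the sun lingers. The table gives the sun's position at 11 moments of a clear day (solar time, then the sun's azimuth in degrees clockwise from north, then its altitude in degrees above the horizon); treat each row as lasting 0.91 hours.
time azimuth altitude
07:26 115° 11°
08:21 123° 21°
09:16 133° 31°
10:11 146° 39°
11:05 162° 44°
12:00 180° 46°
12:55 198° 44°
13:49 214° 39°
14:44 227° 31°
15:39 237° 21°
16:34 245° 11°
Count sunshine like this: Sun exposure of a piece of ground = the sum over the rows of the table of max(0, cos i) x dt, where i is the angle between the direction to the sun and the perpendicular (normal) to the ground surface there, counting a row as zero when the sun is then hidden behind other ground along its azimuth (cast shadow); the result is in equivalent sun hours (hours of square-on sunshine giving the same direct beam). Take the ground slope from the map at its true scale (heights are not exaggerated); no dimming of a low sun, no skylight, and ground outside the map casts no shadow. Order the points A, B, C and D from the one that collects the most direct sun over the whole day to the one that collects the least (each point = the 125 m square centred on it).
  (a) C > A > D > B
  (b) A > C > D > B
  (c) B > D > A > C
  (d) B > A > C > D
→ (a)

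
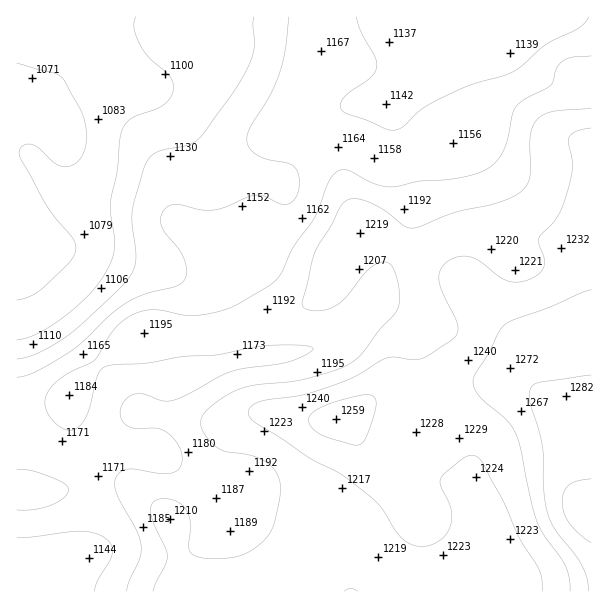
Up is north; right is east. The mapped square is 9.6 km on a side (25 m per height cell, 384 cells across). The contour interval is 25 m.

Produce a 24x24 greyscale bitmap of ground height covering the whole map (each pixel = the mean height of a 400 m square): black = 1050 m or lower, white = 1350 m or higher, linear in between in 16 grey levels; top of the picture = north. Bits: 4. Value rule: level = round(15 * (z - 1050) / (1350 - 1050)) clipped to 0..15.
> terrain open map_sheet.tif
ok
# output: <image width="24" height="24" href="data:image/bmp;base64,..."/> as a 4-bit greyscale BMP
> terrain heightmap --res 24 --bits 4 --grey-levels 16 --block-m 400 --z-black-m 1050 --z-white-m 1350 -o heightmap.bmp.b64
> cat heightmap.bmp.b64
<image width="24" height="24" href="data:image/bmp;base64,Qk2WAQAAAAAAAHYAAAAoAAAAGAAAABgAAAABAAQAAAAAACABAAATCwAAEwsAABAAAAAAAAAAAAAAABEREQAiIiIAMzMzAERERABVVVUAZmZmAHd3dwCIiIgAmZmZAKqqqgC7u7sAzMzMAN3d3QDu7u4A////AFVVZ4iIiImZmZmZm1VVV4h4iIiJmZmZq1VVZ4d3eIiJmZmZvWZmZ4d3eIiJmZmazXZmZ3d3eIiZmZmazWZmZmd3iJmpmZmbzGZmZmeImaqpmZmrzGZmZmeJmaqqmZqrzGZ2ZmZ4iImqmaq7vEVmZmZmZneJmZq7uzNWd3d3dmZ4iZqruyI0Z2Znd3d3iJmqqhEjRVVmZ4h3iZmZqhESNFVmZ4iHiZmZmRESNFVmZniIiIiZmRESNVVVVWiIeIiImREiNFVVVWd3d3d4iRESNERFVWZmZmZ4iRESM0RFVVZVVVZoiRESIzNFVVVVVVZniBESIjNEVVVVVVZmdxESIjM0VWVVREVWZyIiIzM0RWZVRERFZiIiIzM0RWVURERVVQ=="/>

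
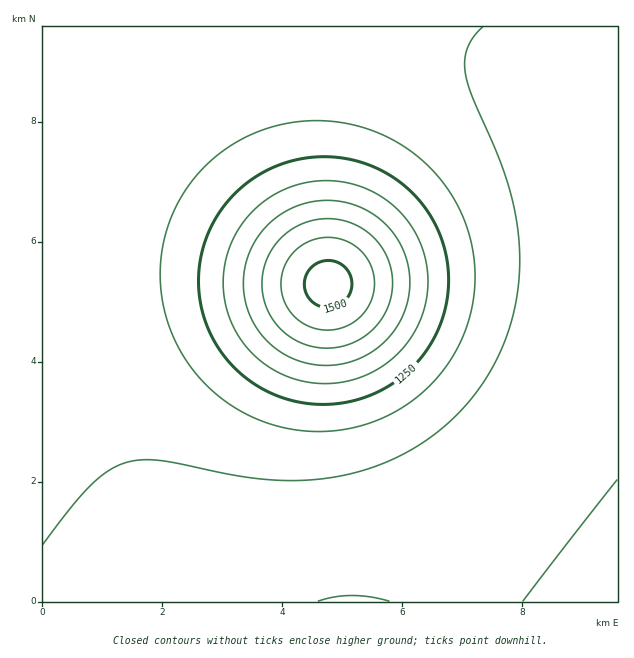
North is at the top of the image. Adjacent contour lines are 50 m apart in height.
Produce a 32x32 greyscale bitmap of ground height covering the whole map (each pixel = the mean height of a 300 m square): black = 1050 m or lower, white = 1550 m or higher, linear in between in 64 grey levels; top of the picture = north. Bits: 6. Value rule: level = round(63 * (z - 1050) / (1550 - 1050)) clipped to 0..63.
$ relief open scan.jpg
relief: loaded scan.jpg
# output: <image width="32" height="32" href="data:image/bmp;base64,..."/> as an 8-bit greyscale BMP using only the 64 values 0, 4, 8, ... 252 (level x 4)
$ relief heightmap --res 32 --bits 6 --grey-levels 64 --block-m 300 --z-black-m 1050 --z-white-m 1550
<image width="32" height="32" href="data:image/bmp;base64,Qk02CAAAAAAAADYEAAAoAAAAIAAAACAAAAABAAgAAAAAAAAEAAATCwAAEwsAAAABAAAAAAAAAAAAAAEBAQACAgIAAwMDAAQEBAAFBQUABgYGAAcHBwAICAgACQkJAAoKCgALCwsADAwMAA0NDQAODg4ADw8PABAQEAAREREAEhISABMTEwAUFBQAFRUVABYWFgAXFxcAGBgYABkZGQAaGhoAGxsbABwcHAAdHR0AHh4eAB8fHwAgICAAISEhACIiIgAjIyMAJCQkACUlJQAmJiYAJycnACgoKAApKSkAKioqACsrKwAsLCwALS0tAC4uLgAvLy8AMDAwADExMQAyMjIAMzMzADQ0NAA1NTUANjY2ADc3NwA4ODgAOTk5ADo6OgA7OzsAPDw8AD09PQA+Pj4APz8/AEBAQABBQUEAQkJCAENDQwBEREQARUVFAEZGRgBHR0cASEhIAElJSQBKSkoAS0tLAExMTABNTU0ATk5OAE9PTwBQUFAAUVFRAFJSUgBTU1MAVFRUAFVVVQBWVlYAV1dXAFhYWABZWVkAWlpaAFtbWwBcXFwAXV1dAF5eXgBfX18AYGBgAGFhYQBiYmIAY2NjAGRkZABlZWUAZmZmAGdnZwBoaGgAaWlpAGpqagBra2sAbGxsAG1tbQBubm4Ab29vAHBwcABxcXEAcnJyAHNzcwB0dHQAdXV1AHZ2dgB3d3cAeHh4AHl5eQB6enoAe3t7AHx8fAB9fX0Afn5+AH9/fwCAgIAAgYGBAIKCggCDg4MAhISEAIWFhQCGhoYAh4eHAIiIiACJiYkAioqKAIuLiwCMjIwAjY2NAI6OjgCPj48AkJCQAJGRkQCSkpIAk5OTAJSUlACVlZUAlpaWAJeXlwCYmJgAmZmZAJqamgCbm5sAnJycAJ2dnQCenp4An5+fAKCgoAChoaEAoqKiAKOjowCkpKQApaWlAKampgCnp6cAqKioAKmpqQCqqqoAq6urAKysrACtra0Arq6uAK+vrwCwsLAAsbGxALKysgCzs7MAtLS0ALW1tQC2trYAt7e3ALi4uAC5ubkAurq6ALu7uwC8vLwAvb29AL6+vgC/v78AwMDAAMHBwQDCwsIAw8PDAMTExADFxcUAxsbGAMfHxwDIyMgAycnJAMrKygDLy8sAzMzMAM3NzQDOzs4Az8/PANDQ0ADR0dEA0tLSANPT0wDU1NQA1dXVANbW1gDX19cA2NjYANnZ2QDa2toA29vbANzc3ADd3d0A3t7eAN/f3wDg4OAA4eHhAOLi4gDj4+MA5OTkAOXl5QDm5uYA5+fnAOjo6ADp6ekA6urqAOvr6wDs7OwA7e3tAO7u7gDv7+8A8PDwAPHx8QDy8vIA8/PzAPT09AD19fUA9vb2APf39wD4+PgA+fn5APr6+gD7+/sA/Pz8AP39/QD+/v4A////ADAwMCwsLCwsKCgoKCgoKCwwMCwoJCAcHBwcGBgYGBgUMDAwMCwsLCwsKCgoKCgkJCQkJCAgIBwcHBwcGBgYGBgwMDAwMCwsLCwsKCgoKCgkJCQkICAgIBwcHBwcGBgYGDQwMDAwMCwsLCwsKCgoKCgoJCQkICAgIBwcHBwYGBgYNDAwMDAwMCwsLCwsLCwoKCgoKCQkJCAgIBwcHBwYGBg0NDAwMDAwMDAwLCwsLCwsLCwoKCQkJCAgIBwcHBwYGDQ0NDAwMDAwMDAwMDAwMDAwMCwsKCgkJCAgIBwcHBwYNDQ0NDQwMDA0NDQ0ODg4ODg0NDAsLCgkJCAgIBwcHBw0NDQ0NDQ0NDQ4ODw8QEBAQDw8ODQwLCgkJCAgIBwcHDg0NDQ0NDQ4ODxAREhITExMSERAPDQwLCgkJCAgHBwcODg0NDg4ODxAREhMVFhcXFxYVExEPDgwLCgkJCAgHBw4ODg4ODg8QERMUFhgaGxwcGxkXFBIPDQwLCgkICAgHDg4ODg4PEBETFRcaHR8hIiEgHhsYFBEPDQsKCQkICAcODg4ODw8QEhQXGh4hJCcoKCYjHxsXFBEODAsKCQgICA4ODg8PEBETFhkdISYqLS4uLCgkHxoWEg8NCwoJCQgIDw8PDw8QEhQXGx8kKi8yNDQxLSgiHRgUEA4MCwoJCAgPDw8PEBESFRgcIScsMjY5ODUxKyQeGRQRDgwLCgkJCA8PDw8QERMVGB0iKC4zODs7NzIsJR8aFREPDQsKCQkIDw8PEBARExUYHCInLTM3Ojk2MSslHxoVEQ8NCwoKCQkPDw8QEBETFRgcICUrMDQ2NjMvKSMeGRURDw0LCgoJCQ8PDxAQERIUFxoeIycsLzEwLismIRwXFBEODQsKCgkJEA8PEBAREhMWGBwfIycpKyopJiIeGRYSEA4MCwsKCgkQEBAQEBARExQWGRwfIiQlJCMhHhoXFBEPDQwLCwoKCRAQEBAQEBESExUXGRsdHh8fHhwaFxQSEA4NDAsLCgoKEBAQEBAQEBESExQWGBkaGhoZGBYUEhAPDg0MCwsKCgoQEBAQEBAQEBESExQVFhYWFhYVExIRDw4NDAwLCwoKChAQEBAQEBAQEBEREhMTExMTExIREA8ODQ0MDAsLCwoKEBAQEBAQEBAQEBAREREREREREBAPDg4NDAwMCwsLCwsREBAQEBAQEBAQEBAQEBAQEBAPDw4ODQ0MDAwLCwsLCxEQEBAQEBAQDw8PDw8PDw8PDw4ODg0NDQwMDAwLCwsLEREQEBAQEBAPDw8PDw8PDw8ODg4NDQ0NDAwMDAwMDAwREREQEBAQEBAPDw8PDw8ODg4ODg0NDQ0NDAwMDAwMDA="/>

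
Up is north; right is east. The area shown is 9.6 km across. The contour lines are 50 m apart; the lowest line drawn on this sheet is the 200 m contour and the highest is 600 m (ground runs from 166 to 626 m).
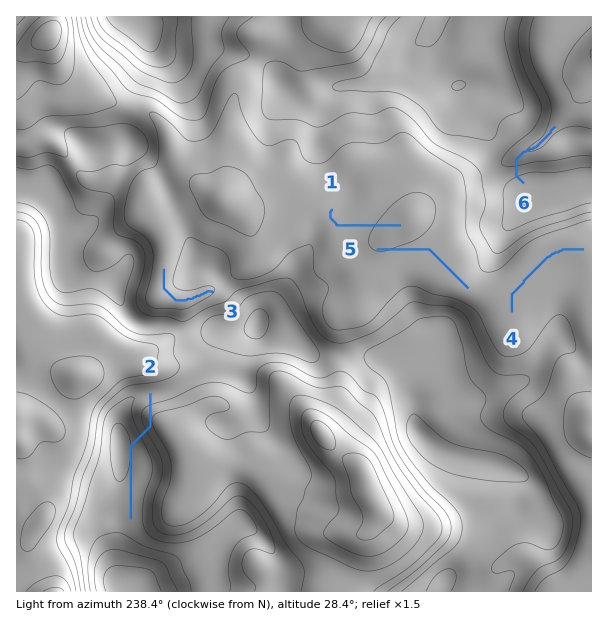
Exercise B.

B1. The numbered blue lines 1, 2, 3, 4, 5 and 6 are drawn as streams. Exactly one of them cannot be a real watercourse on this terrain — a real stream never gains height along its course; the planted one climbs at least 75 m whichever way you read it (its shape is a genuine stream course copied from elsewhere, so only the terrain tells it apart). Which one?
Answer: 2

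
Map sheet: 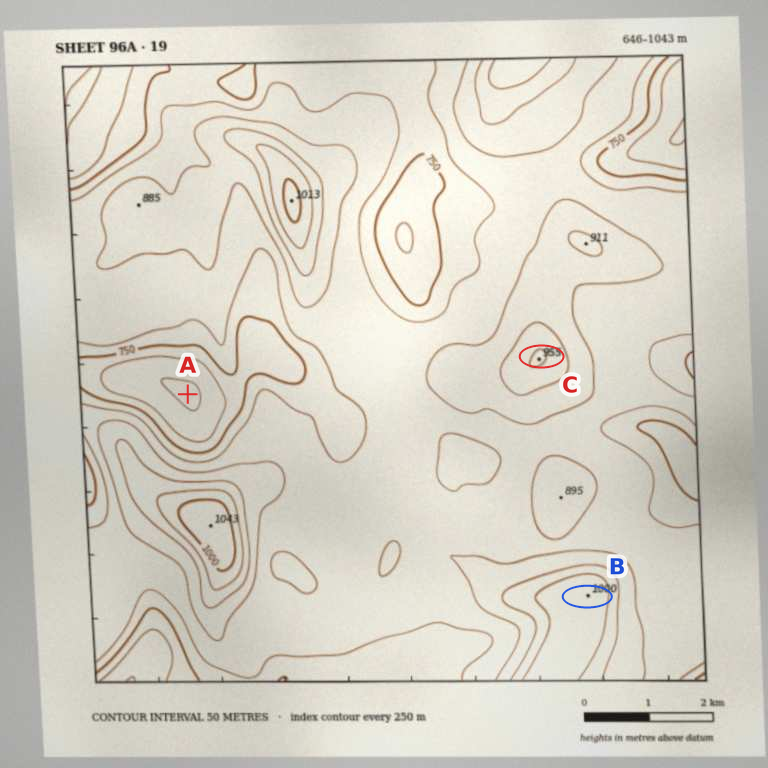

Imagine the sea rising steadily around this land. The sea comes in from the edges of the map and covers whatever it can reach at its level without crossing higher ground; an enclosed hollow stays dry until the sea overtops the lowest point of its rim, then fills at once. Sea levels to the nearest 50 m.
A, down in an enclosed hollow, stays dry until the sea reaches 750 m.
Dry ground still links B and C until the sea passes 850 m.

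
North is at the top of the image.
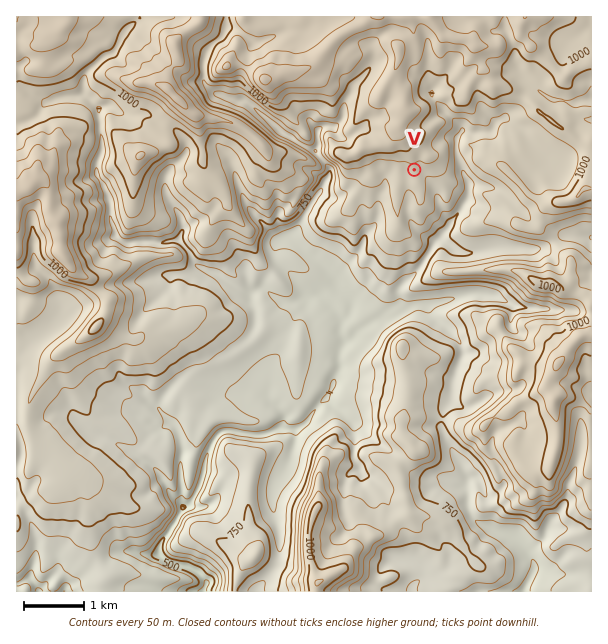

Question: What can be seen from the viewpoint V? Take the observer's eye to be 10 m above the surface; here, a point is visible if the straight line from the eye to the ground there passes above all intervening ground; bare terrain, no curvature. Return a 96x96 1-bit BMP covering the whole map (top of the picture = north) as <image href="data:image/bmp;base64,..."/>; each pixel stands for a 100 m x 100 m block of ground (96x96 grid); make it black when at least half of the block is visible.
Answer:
<image width="96" height="96" href="data:image/bmp;base64,Qk2+BAAAAAAAAD4AAAAoAAAAYAAAAGAAAAABAAEAAAAAAIAEAAATCwAAEwsAAAIAAAAAAAAA////AAAAAAAAAHAAAAAAAAAAAAAAAAAAAAAAAAAAAAAAA/4AAABwAAAAAAAAAf4AAAB8gAAAAAAAADwAAAB/gAAYAAAAAAgABmB/gAAYAAAAAAAAD+B/gAAYAAAAAAAAH+B/4AAwAAAAAAAAf+A34AAwAAAAAAAB//AD/AAgAAAAAAAH//AH/ABgAAAAAAAP++AP+AHgAAAAAAADA/AP+APAAAAAAB/AA/DP+APAAAAAAH/AA///8AHAAAAAD/+AA///4AEAAAAAD/+AA/8/wAAAAAAD3/8AA/8/gAAAAAAD//4gA/4/gAAAAAAB//5kAeJ4gAAAAAAB//xkAeA4AAAAD4AB//DkAeA5gAAAG4Ab/+HkA+A/mAAAEcAf/8fiH+D/+B4AIcAf/w/iP8B/8HwAYMAf+D/AEAA/8PwAAMA/4P+BAAAOD/wQAAA/w/8FgAAAAID8AAA+B/4HwAAAAYD+AAAwB/4HwAAAD/j/gAAwAB4PgAAADfBn4AAwAAAvAAAADPBB8IA4AAE/AAAAGOBw/MAYAAC/AAAACGA4AwAAAAG/AAAACGA8Q4AAAACfAAAAAGA/44AAQADPAAAAAAAf84AAQAHDgAAAAAAH88AAAAHhwAAAAAABn+AAAAPAwAAABD8AH/AAAAfzoAAABn+A//AAA8//4AAAA/8A//gAB///8AAAA/wA//wAB///+AAAAfADj/8AB///+AAAAEADj/gAA////AAAAAABgAAAAf//+AAAAAAAAAAAAf//+AAAAAAAAAAAAf//8AAAAAAAAAAAAf//4AAAAAAAAAAAB//f4AAAAAAAAAAAD///wAAAAAAAA9AAH+AfgAAAAAAAD/gAf/AAAAAAAAP///gAf/gAAAAAAAP///gA/fgAAAAAAAA///gB+AAAAAAAAAAYQDgB8AAAAQAAAAAAAAAB4AAAAQAAAAAgAAAB8AAAAYAAAEAgAAAB8AAAAwAAAMB4dgAB8AAABgAAAYA//wAD8AAADAAAAYAP/wAD8AAADAABAYAP/wAH4BAAGAABAeEH/+AH4BAAGEAAgfEH//gnwBgAEEAAAfMH+Pw3gBgAIEQAEfcD+A4fAAgAAA4AGf8H8AYeAAAAAB8AGf4H4AYeAAAAABwB/PwPwAMAAAAAADAB//gPgAMAAAAAACAA//gHgAMAAAAAAAAAf9ADgAcAAAAAAAAAA7AAAB8AAAAAAAAAAOAAAHkAAAAAAAAAAAAAAPAAAAAAAAAAAAAAAOAAAAAAAAAAAAAAAIAAAAAAAAAAAAAAAAAAAAAAAAAAAAAAAAAAAAAAAAAAAAAAAAAAAAAAAAAAAAAAAAAAAAAAAAAAAAAAAAAAAAAAAAAAAAAAAAAAAAAAAAAAAAAAAAAAAAAAAAAAAAAAAAAAAAAAAAAAAAAAAAAAAAAAAAAAAAAAAAAAAAAAAAAAAAAAAAAAAAAAAAAAAAAAAAAAAAAAAAAAAAAAAAAAAAAAAAAAAAAAAAAAAAAAAAAAAAAAAAAAAAAAAAAAAAAAAAAAAAAAAAAAAAAAAAA="/>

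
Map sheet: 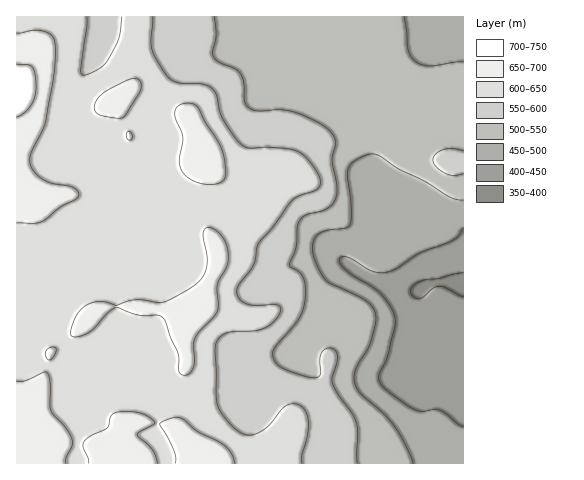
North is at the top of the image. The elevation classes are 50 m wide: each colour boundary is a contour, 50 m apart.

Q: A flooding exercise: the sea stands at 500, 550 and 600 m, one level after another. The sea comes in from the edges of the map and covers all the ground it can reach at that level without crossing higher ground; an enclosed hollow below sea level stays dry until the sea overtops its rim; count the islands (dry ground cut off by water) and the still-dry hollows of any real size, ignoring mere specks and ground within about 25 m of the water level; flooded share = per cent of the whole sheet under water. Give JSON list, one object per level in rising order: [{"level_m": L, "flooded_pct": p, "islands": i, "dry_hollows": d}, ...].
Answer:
[{"level_m": 500, "flooded_pct": 16, "islands": 0, "dry_hollows": 0}, {"level_m": 550, "flooded_pct": 36, "islands": 0, "dry_hollows": 0}, {"level_m": 600, "flooded_pct": 50, "islands": 0, "dry_hollows": 0}]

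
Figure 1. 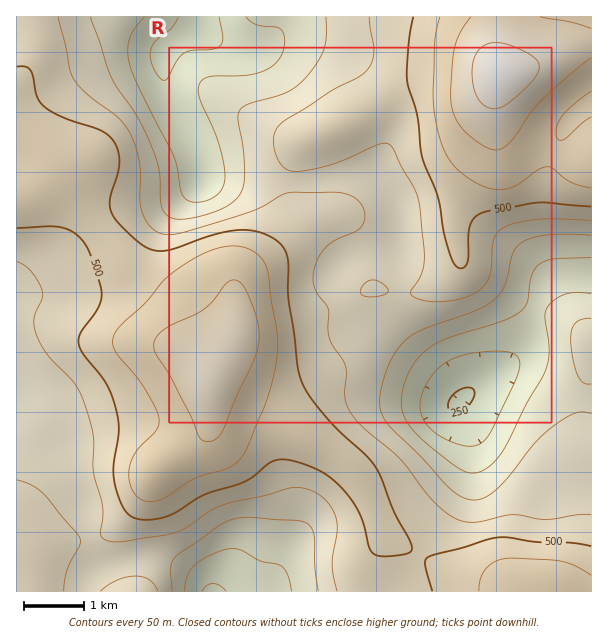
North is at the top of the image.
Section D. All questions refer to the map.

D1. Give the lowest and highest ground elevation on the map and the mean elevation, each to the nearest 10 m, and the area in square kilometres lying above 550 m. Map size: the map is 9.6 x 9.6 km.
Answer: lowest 250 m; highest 680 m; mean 460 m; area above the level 15.5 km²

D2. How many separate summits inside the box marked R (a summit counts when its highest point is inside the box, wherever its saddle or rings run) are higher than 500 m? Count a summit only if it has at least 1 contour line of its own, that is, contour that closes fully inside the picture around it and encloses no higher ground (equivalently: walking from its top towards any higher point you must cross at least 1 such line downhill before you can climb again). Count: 2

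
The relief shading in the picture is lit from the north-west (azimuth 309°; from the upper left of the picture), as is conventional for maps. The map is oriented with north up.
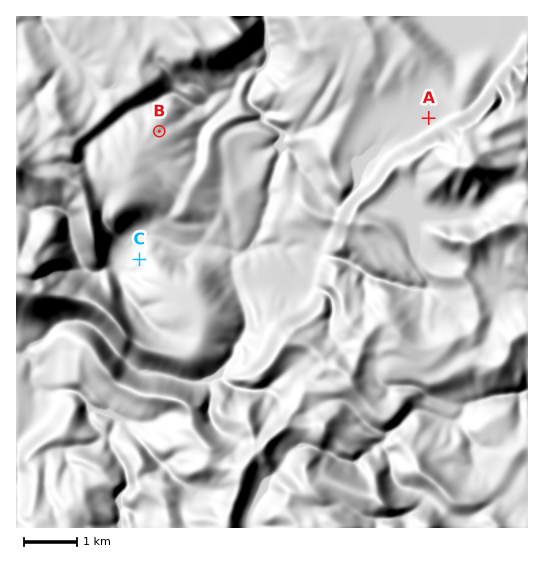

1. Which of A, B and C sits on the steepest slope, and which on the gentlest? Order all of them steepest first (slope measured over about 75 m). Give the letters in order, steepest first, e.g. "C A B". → C B A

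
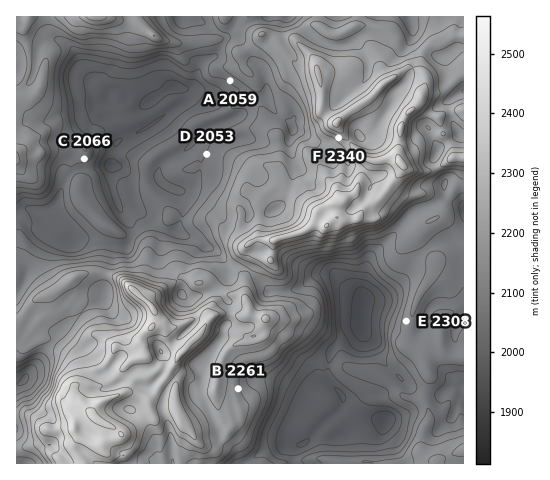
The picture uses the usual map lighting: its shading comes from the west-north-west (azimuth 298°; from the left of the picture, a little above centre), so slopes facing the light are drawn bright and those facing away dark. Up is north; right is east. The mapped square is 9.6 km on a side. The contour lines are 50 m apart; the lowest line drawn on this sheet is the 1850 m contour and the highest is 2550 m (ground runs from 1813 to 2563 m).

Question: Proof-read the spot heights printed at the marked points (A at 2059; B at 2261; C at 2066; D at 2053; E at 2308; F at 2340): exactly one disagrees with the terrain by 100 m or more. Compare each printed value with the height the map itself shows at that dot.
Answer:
E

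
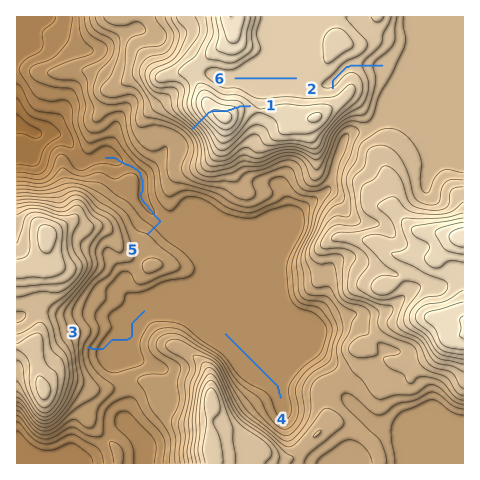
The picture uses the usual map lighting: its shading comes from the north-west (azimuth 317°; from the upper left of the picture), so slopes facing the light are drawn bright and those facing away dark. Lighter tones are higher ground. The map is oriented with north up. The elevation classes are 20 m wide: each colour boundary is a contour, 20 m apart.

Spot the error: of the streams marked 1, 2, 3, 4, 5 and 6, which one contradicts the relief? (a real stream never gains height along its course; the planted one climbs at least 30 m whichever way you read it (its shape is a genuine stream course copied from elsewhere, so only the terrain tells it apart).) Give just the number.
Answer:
1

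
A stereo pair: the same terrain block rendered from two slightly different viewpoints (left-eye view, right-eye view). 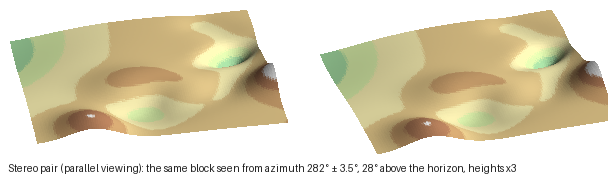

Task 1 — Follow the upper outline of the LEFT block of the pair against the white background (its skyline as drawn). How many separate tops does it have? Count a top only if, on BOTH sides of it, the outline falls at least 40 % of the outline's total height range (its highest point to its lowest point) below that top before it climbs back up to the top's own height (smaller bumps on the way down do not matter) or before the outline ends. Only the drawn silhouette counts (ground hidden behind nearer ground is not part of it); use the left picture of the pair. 0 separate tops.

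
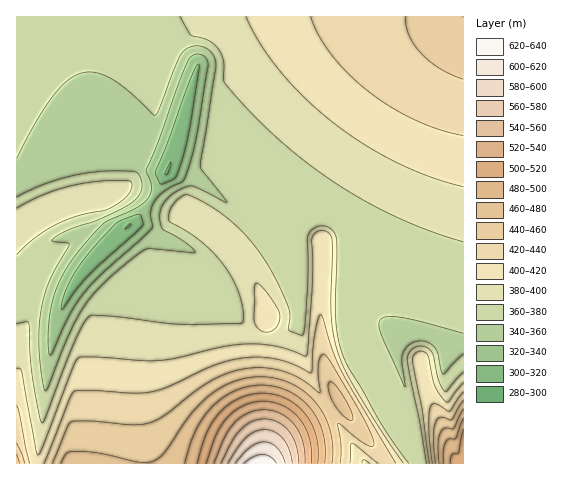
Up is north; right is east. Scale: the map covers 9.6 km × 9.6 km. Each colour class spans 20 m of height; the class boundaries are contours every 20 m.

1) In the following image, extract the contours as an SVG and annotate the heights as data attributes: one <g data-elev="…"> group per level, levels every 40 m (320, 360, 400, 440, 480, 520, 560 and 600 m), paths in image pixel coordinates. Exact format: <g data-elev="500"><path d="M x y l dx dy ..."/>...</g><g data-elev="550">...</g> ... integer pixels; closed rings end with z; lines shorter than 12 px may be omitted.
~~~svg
<g data-elev="320"><path d="M62 310l-1-2 1-6 7-18 8-15 13-17 26-29 18-8 6-1 3 9-1 4-54 49-13 15z"/><path d="M160 184l-5-10 1-3 11-27 23-65 6-13 3-2 0 5-9 55-9 39-6 15-11 6z"/></g><g data-elev="360"><path d="M463 354l-19 20-3-3-3-18-5-7-9-5-12 2-7 6-3 8 3 30-22-48-4-16 1-3 3-2 14-1 22 4 44 12"/><path d="M17 159l16-32 16-26 13-16 13-9 15-4 18 5 18 12 27 26 2 0 5-8 18-46 5-9 7-5 10-1 8 3 6 7 2 12-16 98 1 3 26 33-35-16-13 4-12 9-5 7-2 7 0 7 2 8 23 14 10 10-48-3-13 8-25 21-18 19-13 19-11 24-21 51-3-9-4-29 0-21 2-20 8-31 20-37-17-3 13-10 31-10 31-16 12-10 3-6 0-6-3-8-3-3-20-1-21 1-19 3-21 5-38 17"/></g><g data-elev="400"><path d="M404 463l-21-29-26-42-11-21-8-17-5-19-2-21 1-73-2-6-5-4-9 1-4 7 0 46-4 64-2 7-28-9-27-3-27 2-45 12-19 2-80-3-6 8-31 80-5 10-16-83-2-4-3 1"/><path d="M463 383l-14 18-3 1-6-7-5-10-8-31-7-3-4 2-3 3 0 6 9 47 7 54"/><path d="M263 332l7 0 6-4 3-6 1-7-2-6-8-13-8-10-5-3-2 4-1 33 3 7z"/><path d="M246 17l14 26 20 28 25 27 28 24 31 22 33 19 34 14 32 10"/></g><g data-elev="440"><path d="M25 463l-8-20"/><path d="M340 463l1-18-3-21 2 0 27 21 5 1 2-4-5-13-12-22-27-45-7-8-3 4-2 7 2 28-21-15-19-8-22-2-22 3-14 4-15 8-42 32-15 8-17 2-41-4-21 1-4 6-15 35"/><path d="M463 400l-11 20-11-3-5 4-3 17 3 25"/><path d="M406 17l0 9 3 9 12 18 19 16 23 10"/></g><g data-elev="480"><path d="M325 463l0-15-2-14-5-14-7-11-11-11-12-7-12-4-14-2-13 1-13 4-12 7-11 9-9 11-8 13-11 33"/><path d="M463 418l-7 20-2 1-6 0-3 5-2 8 1 11"/></g><g data-elev="520"><path d="M311 463l0-12-1-12-4-11-6-9-7-7-9-6-11-4-10-1-11 2-9 3-16 12-11 16-10 29"/></g><g data-elev="560"><path d="M299 463l-3-17-7-14-11-10-14-3-13 3-10 8-9 11-11 22"/></g><g data-elev="600"><path d="M285 463l-3-9-5-7-6-4-7-1-7 1-7 4-15 16"/></g>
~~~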